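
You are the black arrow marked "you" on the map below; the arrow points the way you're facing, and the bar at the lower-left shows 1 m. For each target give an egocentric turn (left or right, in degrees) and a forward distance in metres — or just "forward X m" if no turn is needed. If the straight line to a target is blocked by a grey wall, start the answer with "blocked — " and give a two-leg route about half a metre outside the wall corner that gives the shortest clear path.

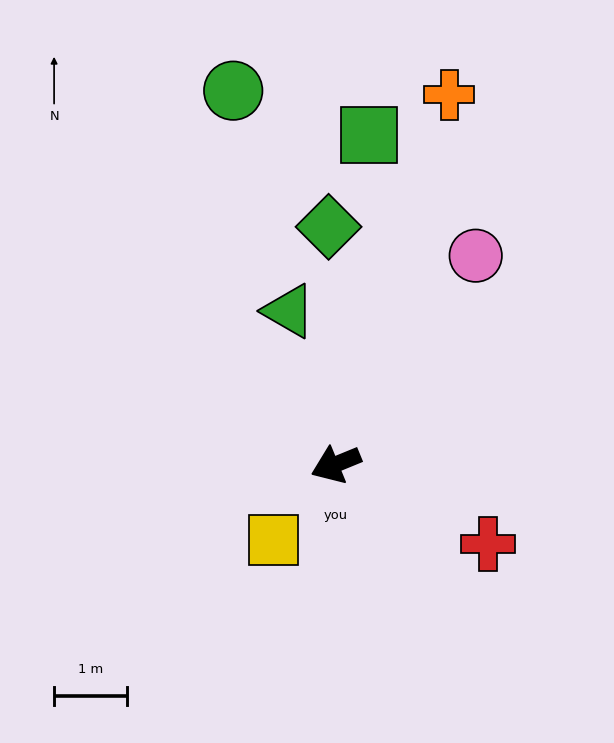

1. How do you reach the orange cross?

turn right 129°, forward 5.3 m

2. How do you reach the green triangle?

turn right 95°, forward 2.2 m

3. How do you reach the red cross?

turn left 130°, forward 2.4 m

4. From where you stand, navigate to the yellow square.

turn left 28°, forward 1.3 m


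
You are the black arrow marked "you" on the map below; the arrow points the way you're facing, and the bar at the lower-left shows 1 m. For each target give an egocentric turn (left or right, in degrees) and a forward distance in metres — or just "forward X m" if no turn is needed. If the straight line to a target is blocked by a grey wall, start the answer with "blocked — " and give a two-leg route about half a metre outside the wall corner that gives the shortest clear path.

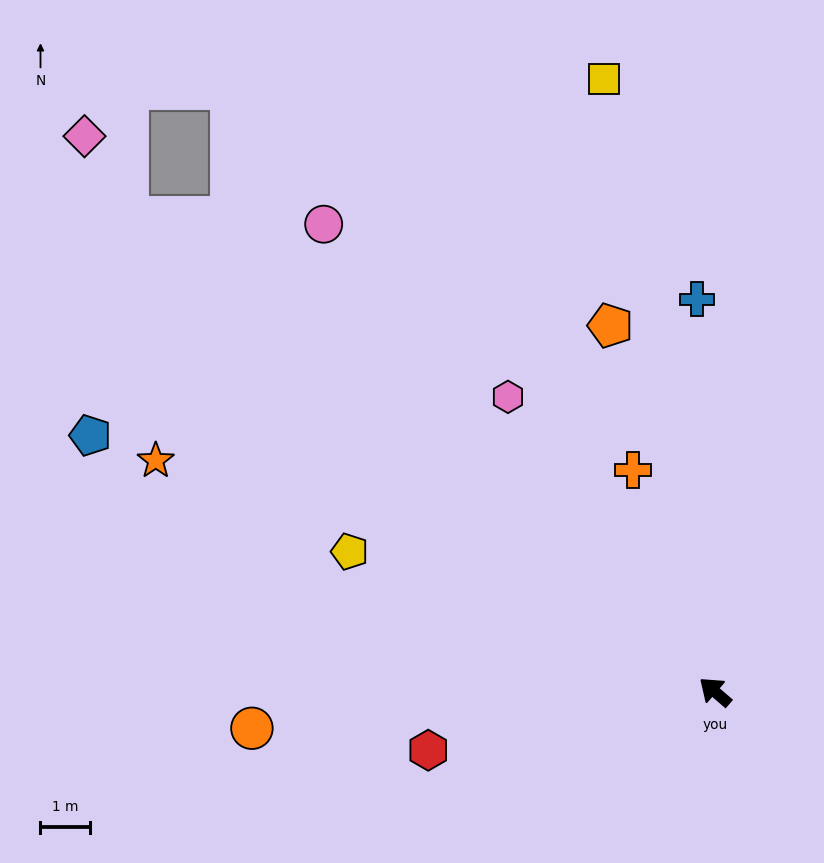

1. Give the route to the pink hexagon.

turn right 14°, forward 7.3 m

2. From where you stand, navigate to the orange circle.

turn left 45°, forward 9.4 m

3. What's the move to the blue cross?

turn right 47°, forward 8.0 m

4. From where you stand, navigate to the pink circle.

turn right 9°, forward 12.4 m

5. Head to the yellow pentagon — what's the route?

turn left 20°, forward 7.9 m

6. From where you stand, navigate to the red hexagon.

turn left 52°, forward 5.9 m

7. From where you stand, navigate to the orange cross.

turn right 29°, forward 4.8 m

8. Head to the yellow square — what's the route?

turn right 39°, forward 12.6 m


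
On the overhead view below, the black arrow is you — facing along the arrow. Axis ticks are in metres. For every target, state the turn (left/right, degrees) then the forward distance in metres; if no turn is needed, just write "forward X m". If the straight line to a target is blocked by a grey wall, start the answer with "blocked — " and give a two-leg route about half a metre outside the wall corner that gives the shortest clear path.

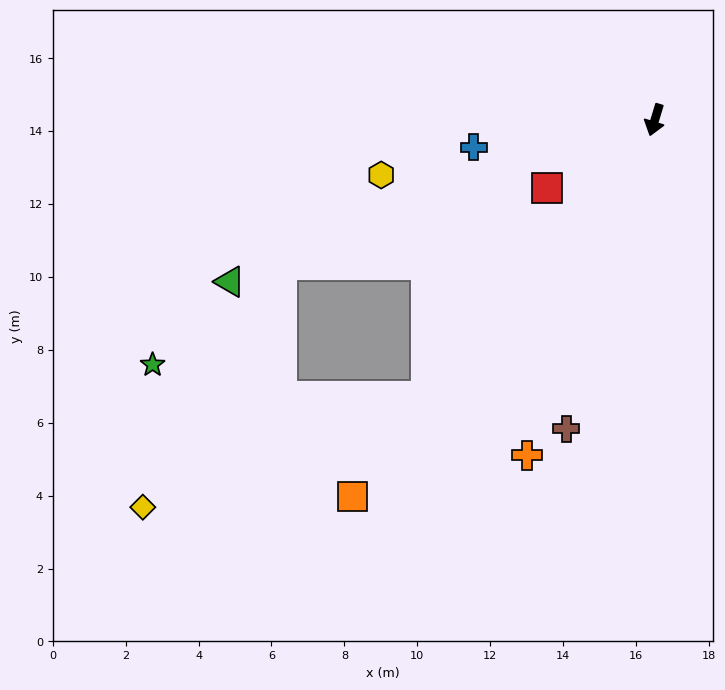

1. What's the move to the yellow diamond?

blocked — turn right 23°, forward 9.8 m, then turn right 29°, forward 8.4 m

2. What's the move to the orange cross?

turn right 4°, forward 9.9 m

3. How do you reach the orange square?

turn right 22°, forward 13.3 m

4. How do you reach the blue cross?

turn right 65°, forward 5.0 m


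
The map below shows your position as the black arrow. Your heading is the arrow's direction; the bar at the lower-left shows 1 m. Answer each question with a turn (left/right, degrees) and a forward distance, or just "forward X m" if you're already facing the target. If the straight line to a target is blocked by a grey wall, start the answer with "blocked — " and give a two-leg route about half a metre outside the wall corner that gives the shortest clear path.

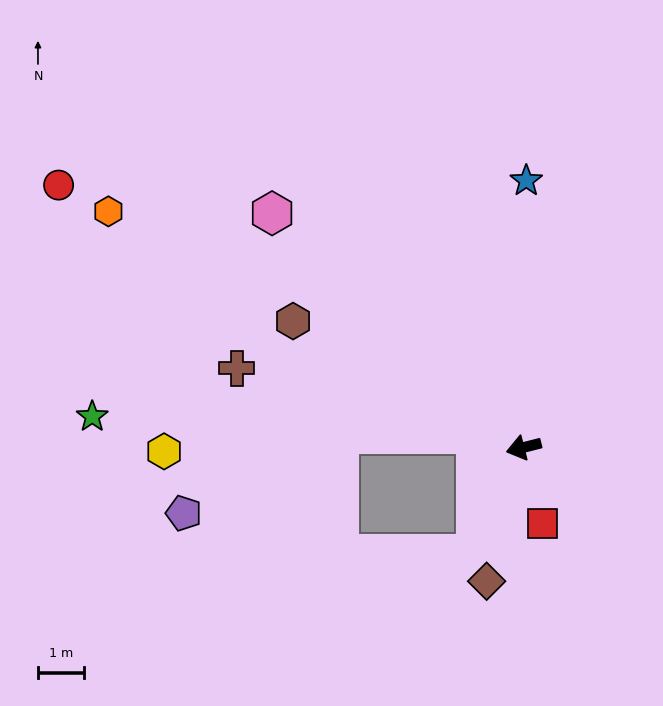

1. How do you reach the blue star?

turn right 105°, forward 5.8 m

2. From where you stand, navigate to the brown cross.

turn right 30°, forward 6.4 m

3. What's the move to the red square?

turn left 90°, forward 1.7 m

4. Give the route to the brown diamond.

turn left 60°, forward 3.0 m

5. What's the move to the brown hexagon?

turn right 43°, forward 5.7 m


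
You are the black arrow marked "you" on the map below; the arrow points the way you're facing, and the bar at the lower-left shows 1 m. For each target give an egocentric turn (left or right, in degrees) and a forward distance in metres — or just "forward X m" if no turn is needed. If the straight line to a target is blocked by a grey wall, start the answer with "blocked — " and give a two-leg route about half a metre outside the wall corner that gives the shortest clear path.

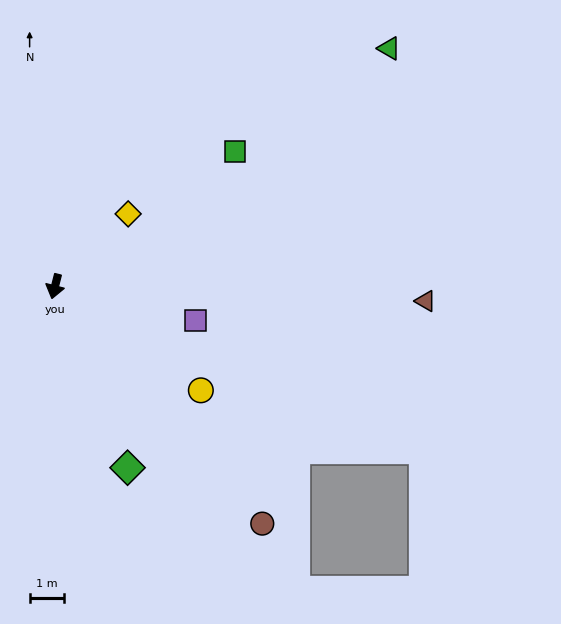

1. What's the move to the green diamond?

turn left 36°, forward 5.7 m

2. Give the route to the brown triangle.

turn left 102°, forward 10.8 m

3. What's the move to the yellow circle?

turn left 69°, forward 5.2 m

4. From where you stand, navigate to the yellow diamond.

turn left 149°, forward 3.0 m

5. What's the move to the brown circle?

turn left 55°, forward 9.2 m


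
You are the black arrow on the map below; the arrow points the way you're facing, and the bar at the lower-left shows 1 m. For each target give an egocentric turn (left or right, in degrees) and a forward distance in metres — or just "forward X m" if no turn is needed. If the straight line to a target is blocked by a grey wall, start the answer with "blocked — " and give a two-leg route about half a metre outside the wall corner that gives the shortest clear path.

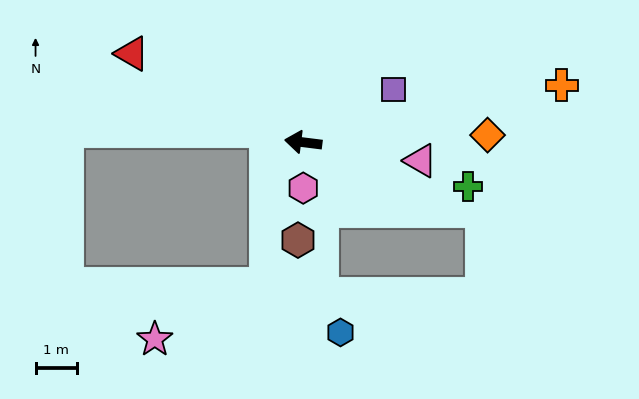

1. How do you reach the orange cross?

turn right 160°, forward 6.4 m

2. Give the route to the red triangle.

turn right 20°, forward 4.7 m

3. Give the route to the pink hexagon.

turn left 97°, forward 1.1 m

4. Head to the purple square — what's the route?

turn right 143°, forward 2.5 m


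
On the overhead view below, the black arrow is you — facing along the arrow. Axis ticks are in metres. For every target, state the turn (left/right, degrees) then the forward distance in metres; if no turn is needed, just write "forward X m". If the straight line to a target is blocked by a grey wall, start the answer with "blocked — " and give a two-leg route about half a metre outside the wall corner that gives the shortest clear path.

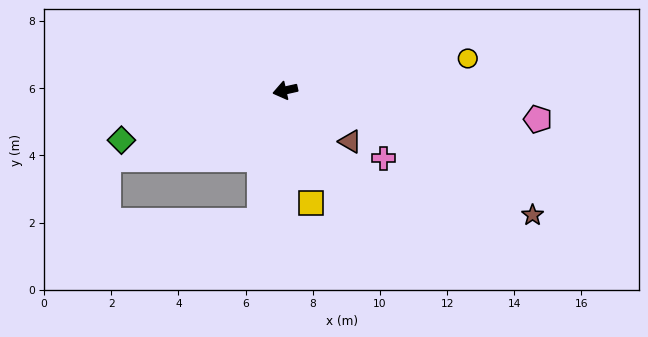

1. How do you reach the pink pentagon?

turn left 161°, forward 7.6 m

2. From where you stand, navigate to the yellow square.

turn left 90°, forward 3.4 m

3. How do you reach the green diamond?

turn left 4°, forward 5.1 m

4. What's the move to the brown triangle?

turn left 129°, forward 2.5 m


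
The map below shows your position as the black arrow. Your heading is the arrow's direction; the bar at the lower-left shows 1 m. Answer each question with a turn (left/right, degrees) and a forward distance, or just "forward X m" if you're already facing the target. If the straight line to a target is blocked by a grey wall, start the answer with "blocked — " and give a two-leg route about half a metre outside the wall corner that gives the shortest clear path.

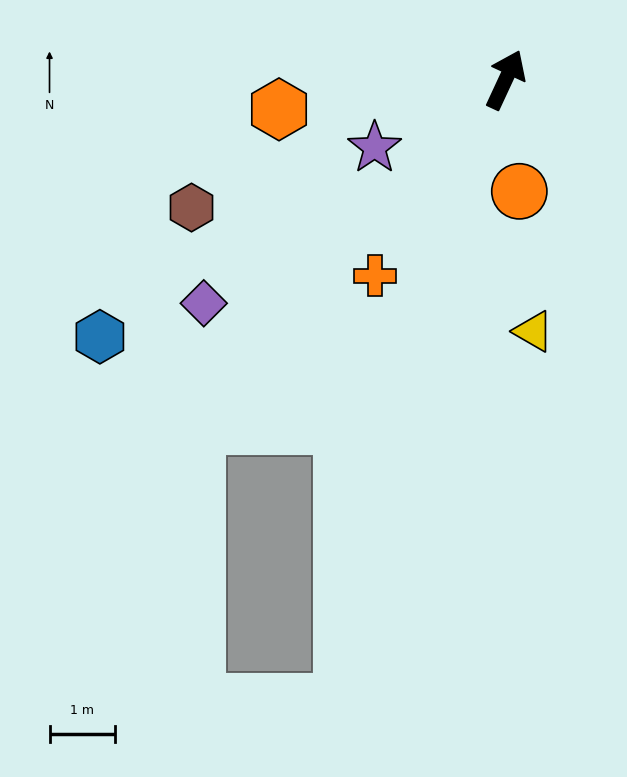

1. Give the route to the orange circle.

turn right 148°, forward 1.7 m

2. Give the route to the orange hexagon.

turn left 122°, forward 3.5 m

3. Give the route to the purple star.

turn left 142°, forward 2.2 m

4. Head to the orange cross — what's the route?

turn left 171°, forward 3.6 m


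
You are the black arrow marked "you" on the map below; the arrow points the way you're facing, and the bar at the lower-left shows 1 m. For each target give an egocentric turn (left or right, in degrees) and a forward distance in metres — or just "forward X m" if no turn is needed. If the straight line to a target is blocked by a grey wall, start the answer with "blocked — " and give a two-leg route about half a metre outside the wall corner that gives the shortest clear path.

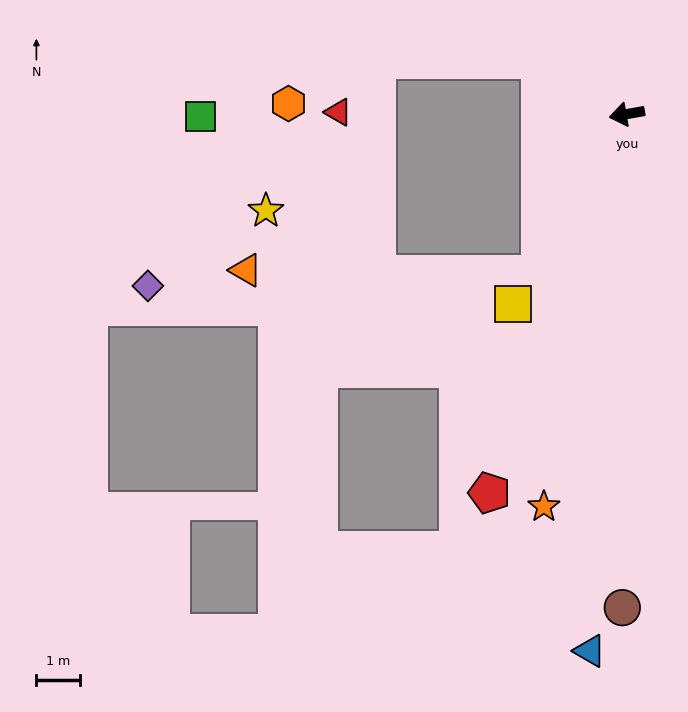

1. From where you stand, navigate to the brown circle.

turn left 79°, forward 11.3 m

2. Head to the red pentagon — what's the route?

turn left 60°, forward 9.2 m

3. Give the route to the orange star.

turn left 68°, forward 9.1 m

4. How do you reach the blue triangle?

turn left 76°, forward 12.3 m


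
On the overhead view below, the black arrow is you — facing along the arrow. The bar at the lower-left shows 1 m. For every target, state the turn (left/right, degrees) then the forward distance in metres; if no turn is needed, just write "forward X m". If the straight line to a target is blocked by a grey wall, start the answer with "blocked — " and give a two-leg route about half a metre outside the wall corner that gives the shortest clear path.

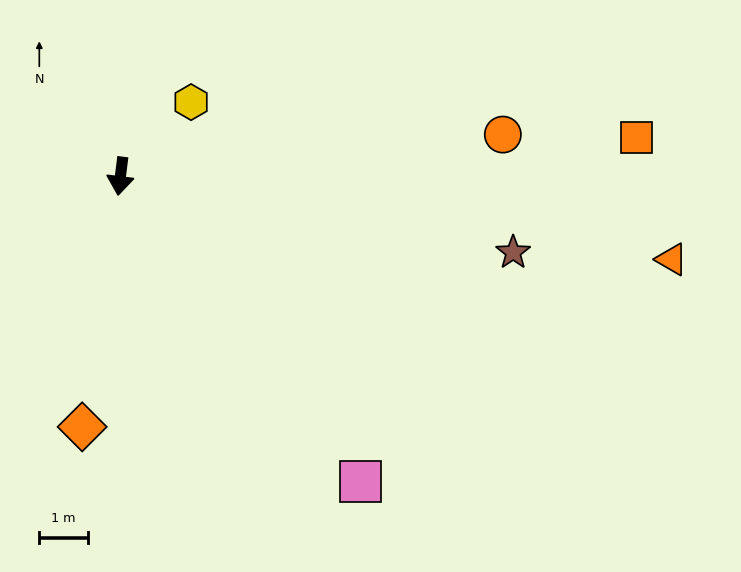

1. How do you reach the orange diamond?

forward 5.2 m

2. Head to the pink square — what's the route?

turn left 45°, forward 8.0 m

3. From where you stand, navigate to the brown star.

turn left 86°, forward 8.3 m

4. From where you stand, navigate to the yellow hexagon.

turn left 143°, forward 2.1 m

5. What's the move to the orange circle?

turn left 103°, forward 7.9 m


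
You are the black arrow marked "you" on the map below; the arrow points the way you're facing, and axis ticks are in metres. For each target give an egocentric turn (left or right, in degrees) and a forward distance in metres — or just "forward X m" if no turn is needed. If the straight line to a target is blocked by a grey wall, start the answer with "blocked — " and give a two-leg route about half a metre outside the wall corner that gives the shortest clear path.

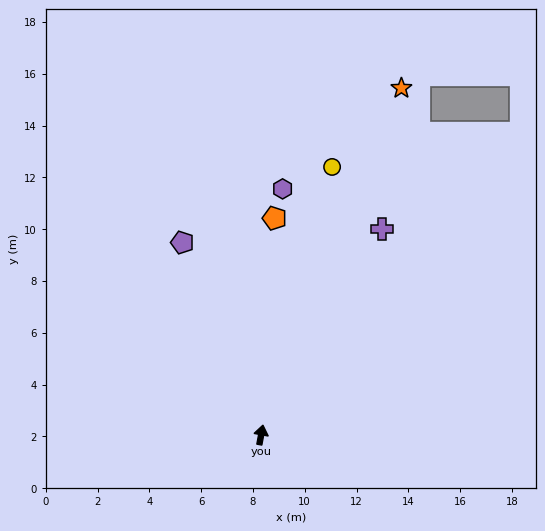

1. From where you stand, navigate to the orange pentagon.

turn left 7°, forward 8.4 m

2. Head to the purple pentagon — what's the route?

turn left 33°, forward 8.0 m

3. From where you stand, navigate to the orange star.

turn right 12°, forward 14.4 m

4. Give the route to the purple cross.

turn right 20°, forward 9.2 m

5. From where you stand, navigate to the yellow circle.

turn right 4°, forward 10.7 m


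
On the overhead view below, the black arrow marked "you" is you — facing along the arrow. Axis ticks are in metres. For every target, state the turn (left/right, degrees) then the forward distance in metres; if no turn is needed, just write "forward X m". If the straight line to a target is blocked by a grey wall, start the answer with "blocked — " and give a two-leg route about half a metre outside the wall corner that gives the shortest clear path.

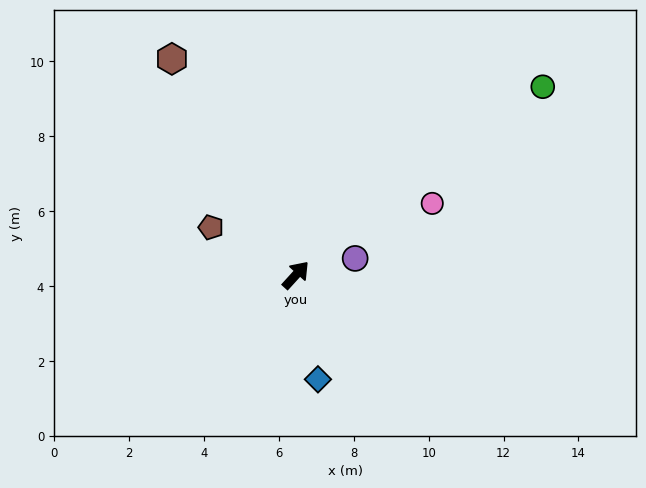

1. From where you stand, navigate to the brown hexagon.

turn left 72°, forward 6.7 m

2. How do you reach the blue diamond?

turn right 126°, forward 2.8 m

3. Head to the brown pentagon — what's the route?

turn left 103°, forward 2.6 m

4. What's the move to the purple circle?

turn right 32°, forward 1.6 m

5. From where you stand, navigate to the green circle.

turn right 10°, forward 8.3 m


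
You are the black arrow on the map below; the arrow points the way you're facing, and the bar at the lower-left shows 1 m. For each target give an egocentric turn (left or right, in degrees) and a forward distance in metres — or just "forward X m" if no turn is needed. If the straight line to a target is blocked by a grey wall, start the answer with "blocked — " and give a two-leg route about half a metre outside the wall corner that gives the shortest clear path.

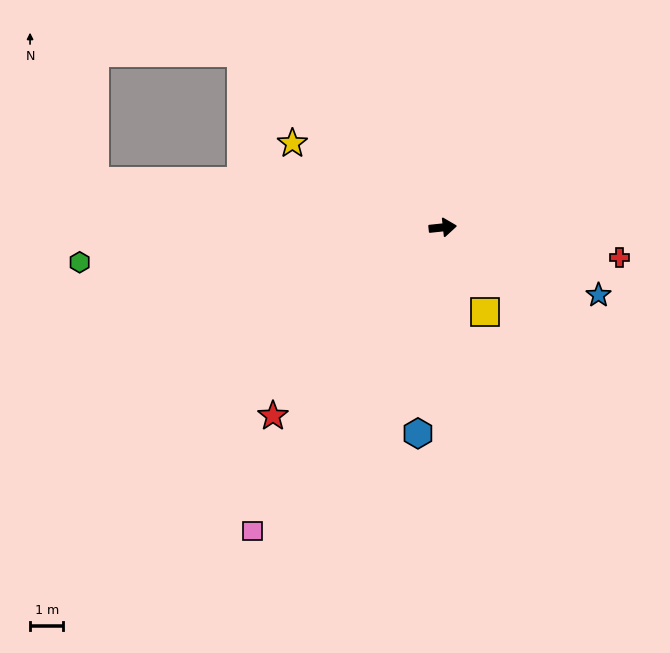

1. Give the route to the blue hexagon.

turn right 103°, forward 6.2 m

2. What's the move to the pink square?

turn right 128°, forward 10.8 m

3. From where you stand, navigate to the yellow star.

turn left 145°, forward 5.2 m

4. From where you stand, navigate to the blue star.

turn right 30°, forward 5.1 m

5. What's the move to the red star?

turn right 138°, forward 7.6 m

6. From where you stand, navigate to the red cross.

turn right 16°, forward 5.4 m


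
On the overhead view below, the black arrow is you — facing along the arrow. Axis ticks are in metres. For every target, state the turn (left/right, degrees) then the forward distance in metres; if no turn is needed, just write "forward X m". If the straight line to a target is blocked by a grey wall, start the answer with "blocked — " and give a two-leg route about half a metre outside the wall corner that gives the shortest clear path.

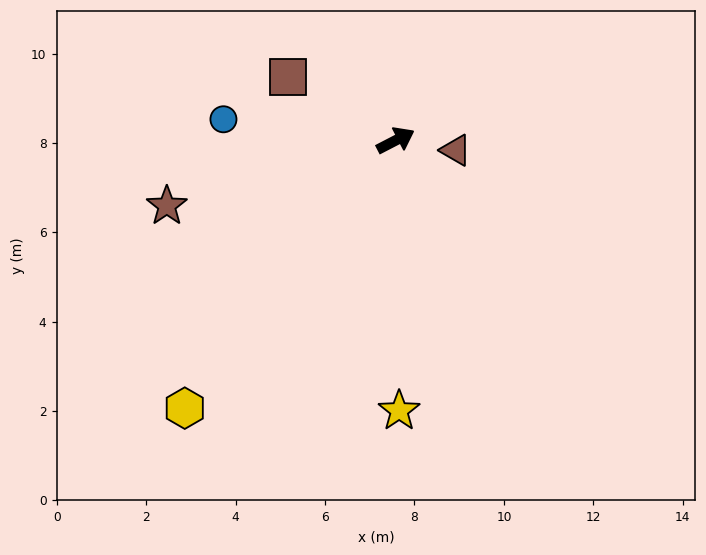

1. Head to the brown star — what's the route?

turn left 169°, forward 5.3 m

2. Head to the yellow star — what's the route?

turn right 117°, forward 6.0 m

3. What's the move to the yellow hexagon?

turn right 156°, forward 7.6 m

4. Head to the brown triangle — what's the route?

turn right 37°, forward 1.4 m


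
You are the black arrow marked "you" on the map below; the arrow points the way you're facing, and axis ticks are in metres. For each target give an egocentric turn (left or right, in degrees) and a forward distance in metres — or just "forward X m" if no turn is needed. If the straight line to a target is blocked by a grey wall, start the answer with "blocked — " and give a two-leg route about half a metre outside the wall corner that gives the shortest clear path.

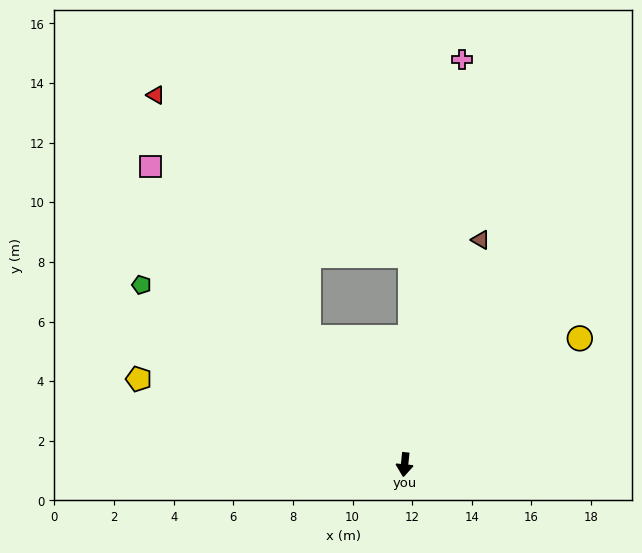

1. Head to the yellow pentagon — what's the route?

turn right 102°, forward 9.4 m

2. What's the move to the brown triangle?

turn left 167°, forward 8.0 m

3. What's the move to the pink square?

turn right 134°, forward 13.1 m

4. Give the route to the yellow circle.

turn left 131°, forward 7.2 m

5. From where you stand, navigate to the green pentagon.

turn right 119°, forward 10.7 m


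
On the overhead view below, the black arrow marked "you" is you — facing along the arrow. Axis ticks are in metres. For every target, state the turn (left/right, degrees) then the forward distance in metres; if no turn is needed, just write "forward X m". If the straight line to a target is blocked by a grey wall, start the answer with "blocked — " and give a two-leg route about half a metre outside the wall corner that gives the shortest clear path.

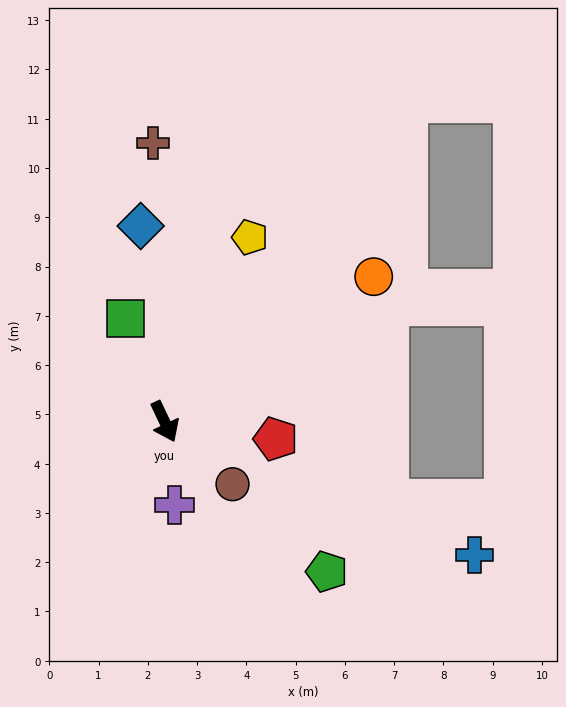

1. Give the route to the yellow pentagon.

turn left 130°, forward 4.1 m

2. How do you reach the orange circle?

turn left 99°, forward 5.2 m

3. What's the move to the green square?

turn left 176°, forward 2.2 m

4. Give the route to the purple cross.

turn right 18°, forward 1.7 m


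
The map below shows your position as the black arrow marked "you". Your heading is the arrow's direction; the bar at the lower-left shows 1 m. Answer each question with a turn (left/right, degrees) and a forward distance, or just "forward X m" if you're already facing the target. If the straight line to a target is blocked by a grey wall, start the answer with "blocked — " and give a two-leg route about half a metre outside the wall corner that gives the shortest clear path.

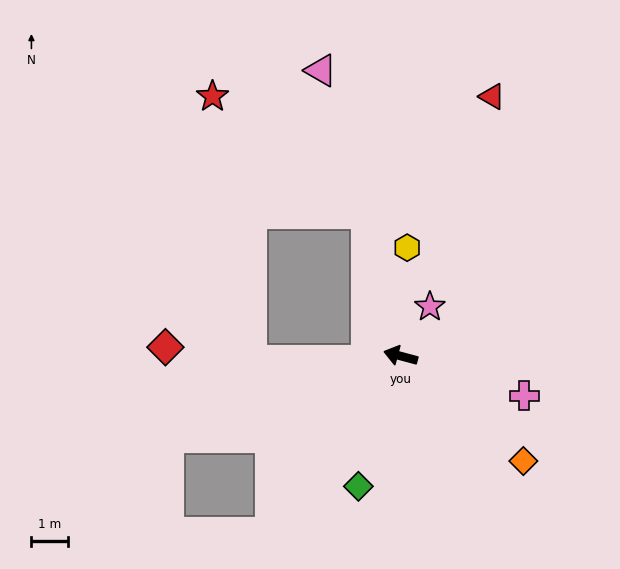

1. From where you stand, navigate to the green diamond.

turn left 87°, forward 3.8 m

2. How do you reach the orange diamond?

turn left 154°, forward 4.4 m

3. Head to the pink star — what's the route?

turn right 106°, forward 1.6 m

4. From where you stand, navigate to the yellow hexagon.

turn right 78°, forward 3.0 m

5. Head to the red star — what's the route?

blocked — turn right 62°, forward 4.0 m, then turn left 40°, forward 5.3 m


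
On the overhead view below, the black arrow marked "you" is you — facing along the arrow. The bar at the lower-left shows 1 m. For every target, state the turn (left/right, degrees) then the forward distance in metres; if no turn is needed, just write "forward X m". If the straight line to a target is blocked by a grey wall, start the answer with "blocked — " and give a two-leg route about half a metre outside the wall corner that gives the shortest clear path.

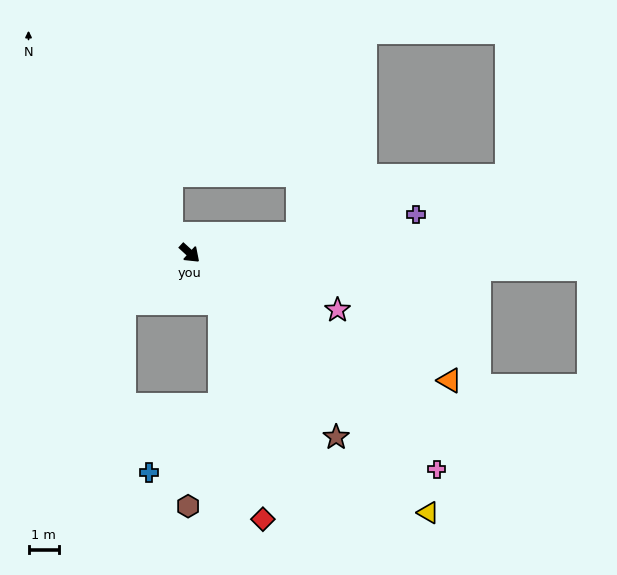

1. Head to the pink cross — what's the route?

forward 10.8 m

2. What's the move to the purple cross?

turn left 52°, forward 7.5 m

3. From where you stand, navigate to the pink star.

turn left 21°, forward 5.2 m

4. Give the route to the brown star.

turn right 9°, forward 7.7 m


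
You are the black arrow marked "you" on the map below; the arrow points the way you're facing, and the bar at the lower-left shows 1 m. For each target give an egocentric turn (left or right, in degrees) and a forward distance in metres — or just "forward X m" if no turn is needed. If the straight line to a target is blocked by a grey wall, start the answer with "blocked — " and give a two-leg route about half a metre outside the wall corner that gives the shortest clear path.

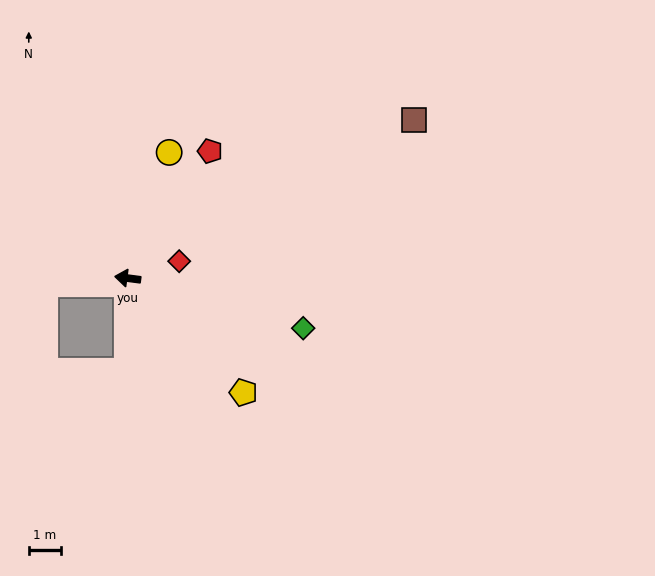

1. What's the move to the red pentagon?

turn right 116°, forward 4.7 m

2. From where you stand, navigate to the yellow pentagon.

turn left 143°, forward 5.1 m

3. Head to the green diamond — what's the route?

turn left 172°, forward 5.7 m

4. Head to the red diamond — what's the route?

turn right 154°, forward 1.7 m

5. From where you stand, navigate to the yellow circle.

turn right 101°, forward 4.1 m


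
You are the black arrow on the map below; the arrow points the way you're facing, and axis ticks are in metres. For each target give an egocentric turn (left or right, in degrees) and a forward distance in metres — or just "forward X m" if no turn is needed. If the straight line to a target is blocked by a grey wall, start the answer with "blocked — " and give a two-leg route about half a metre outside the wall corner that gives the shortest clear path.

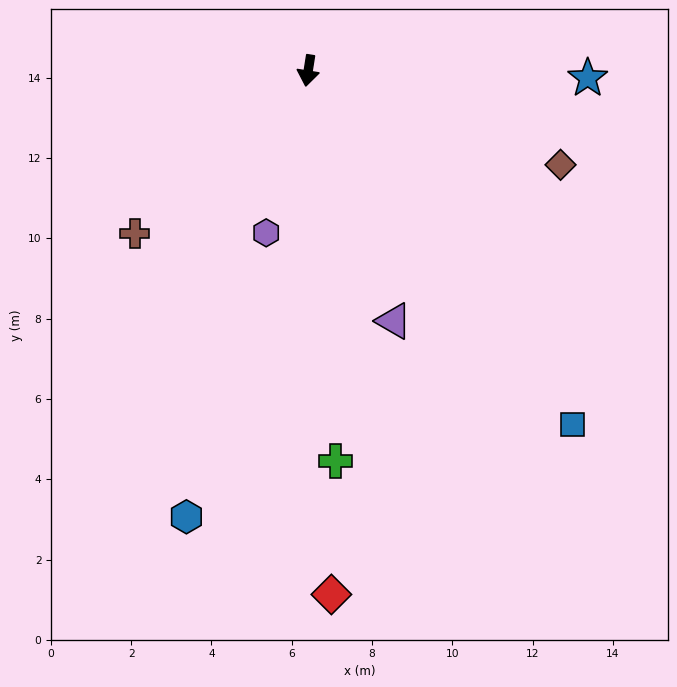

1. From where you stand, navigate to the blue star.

turn left 97°, forward 7.0 m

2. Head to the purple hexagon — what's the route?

turn right 6°, forward 4.2 m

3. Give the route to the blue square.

turn left 46°, forward 11.0 m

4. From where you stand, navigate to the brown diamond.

turn left 79°, forward 6.7 m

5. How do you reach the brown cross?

turn right 38°, forward 5.9 m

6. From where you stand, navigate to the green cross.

turn left 13°, forward 9.7 m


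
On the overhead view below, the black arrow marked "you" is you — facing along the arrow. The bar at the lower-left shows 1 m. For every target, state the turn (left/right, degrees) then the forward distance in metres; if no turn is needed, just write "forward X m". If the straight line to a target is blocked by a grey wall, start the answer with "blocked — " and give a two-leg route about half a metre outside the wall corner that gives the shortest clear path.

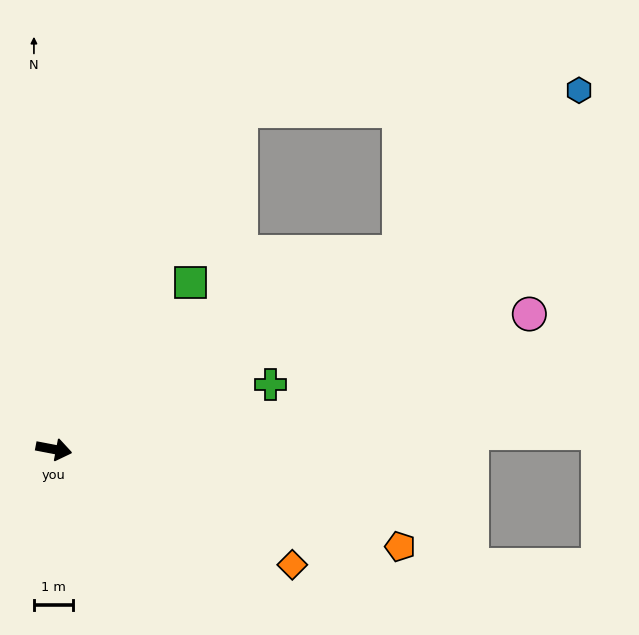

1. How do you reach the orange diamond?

turn right 15°, forward 6.7 m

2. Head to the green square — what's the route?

turn left 61°, forward 5.5 m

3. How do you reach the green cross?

turn left 27°, forward 5.7 m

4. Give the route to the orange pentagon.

turn right 5°, forward 9.1 m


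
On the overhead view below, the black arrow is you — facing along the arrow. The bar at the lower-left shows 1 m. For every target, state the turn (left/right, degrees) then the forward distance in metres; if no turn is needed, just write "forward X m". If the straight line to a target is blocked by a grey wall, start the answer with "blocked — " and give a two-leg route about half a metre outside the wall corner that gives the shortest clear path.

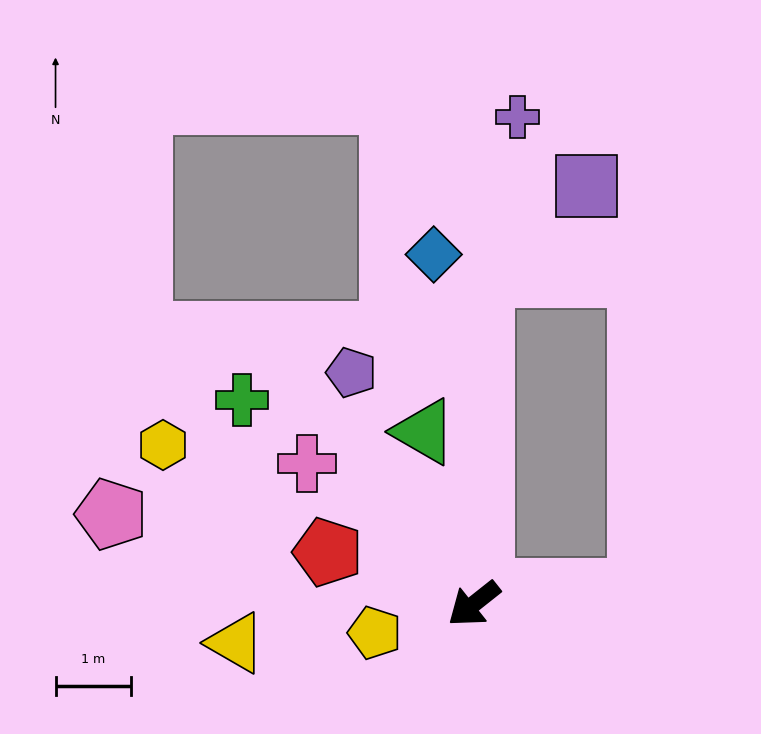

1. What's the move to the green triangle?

turn right 112°, forward 2.4 m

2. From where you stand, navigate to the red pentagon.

turn right 58°, forward 2.0 m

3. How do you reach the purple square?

blocked — turn right 130°, forward 4.3 m, then turn right 48°, forward 1.8 m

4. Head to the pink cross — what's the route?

turn right 79°, forward 2.9 m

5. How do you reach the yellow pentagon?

turn right 22°, forward 1.4 m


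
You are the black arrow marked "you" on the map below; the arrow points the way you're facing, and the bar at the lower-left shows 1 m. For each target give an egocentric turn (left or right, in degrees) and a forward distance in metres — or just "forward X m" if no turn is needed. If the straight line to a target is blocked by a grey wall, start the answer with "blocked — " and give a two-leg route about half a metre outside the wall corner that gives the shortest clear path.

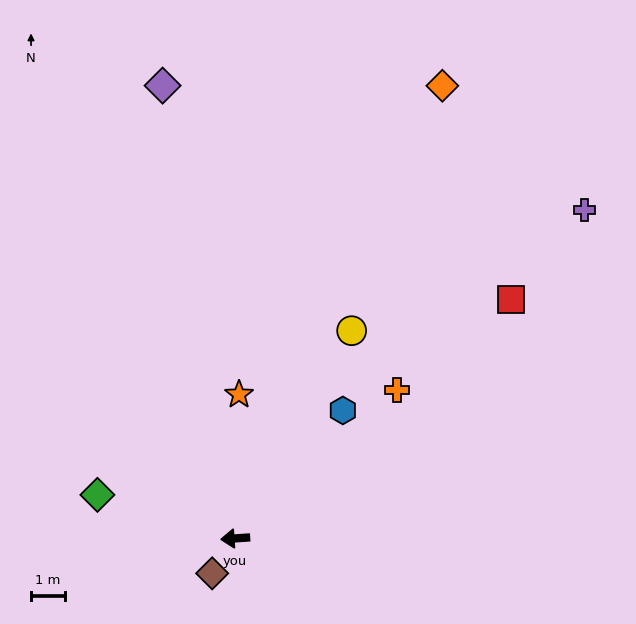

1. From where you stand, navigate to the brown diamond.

turn left 53°, forward 1.2 m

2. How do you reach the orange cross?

turn right 141°, forward 6.4 m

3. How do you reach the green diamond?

turn right 21°, forward 4.2 m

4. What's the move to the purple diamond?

turn right 85°, forward 13.4 m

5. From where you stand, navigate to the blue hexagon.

turn right 134°, forward 4.9 m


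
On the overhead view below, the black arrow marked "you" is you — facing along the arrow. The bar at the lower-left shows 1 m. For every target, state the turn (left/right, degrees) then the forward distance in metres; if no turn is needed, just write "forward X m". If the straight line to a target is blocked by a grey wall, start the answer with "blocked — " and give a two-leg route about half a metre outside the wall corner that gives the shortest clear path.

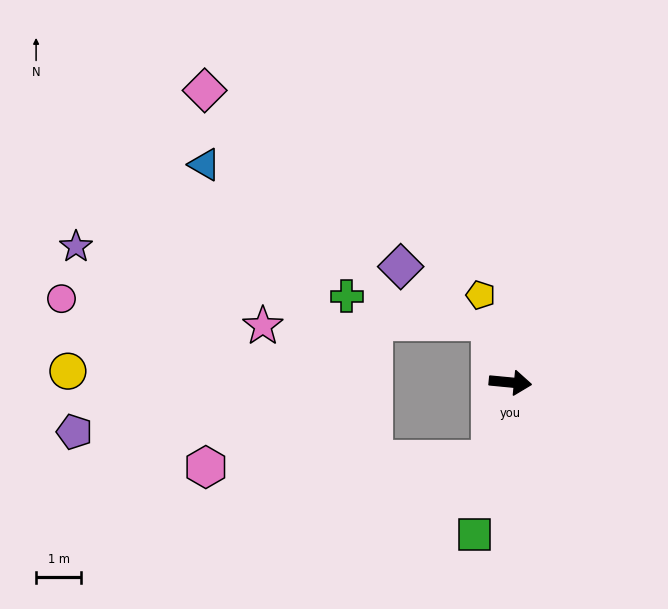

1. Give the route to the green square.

turn right 98°, forward 3.5 m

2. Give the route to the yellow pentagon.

turn left 114°, forward 2.1 m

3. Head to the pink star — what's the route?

blocked — turn left 114°, forward 1.4 m, then turn left 73°, forward 5.1 m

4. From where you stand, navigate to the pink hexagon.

blocked — turn right 100°, forward 1.8 m, then turn right 73°, forward 6.3 m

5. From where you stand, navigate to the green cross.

blocked — turn left 114°, forward 1.4 m, then turn left 62°, forward 3.2 m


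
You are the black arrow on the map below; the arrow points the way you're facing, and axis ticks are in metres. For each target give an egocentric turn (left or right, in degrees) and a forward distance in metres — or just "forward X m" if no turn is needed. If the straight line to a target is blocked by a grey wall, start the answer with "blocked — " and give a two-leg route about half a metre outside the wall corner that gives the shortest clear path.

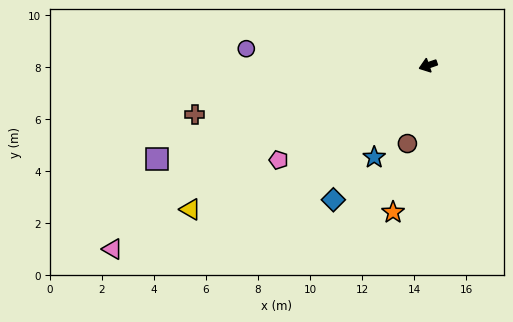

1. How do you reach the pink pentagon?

turn left 13°, forward 6.8 m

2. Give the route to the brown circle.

turn left 56°, forward 3.1 m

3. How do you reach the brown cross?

turn right 7°, forward 9.2 m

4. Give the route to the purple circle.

turn right 24°, forward 7.0 m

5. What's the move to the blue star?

turn left 41°, forward 4.1 m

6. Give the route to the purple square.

forward 11.0 m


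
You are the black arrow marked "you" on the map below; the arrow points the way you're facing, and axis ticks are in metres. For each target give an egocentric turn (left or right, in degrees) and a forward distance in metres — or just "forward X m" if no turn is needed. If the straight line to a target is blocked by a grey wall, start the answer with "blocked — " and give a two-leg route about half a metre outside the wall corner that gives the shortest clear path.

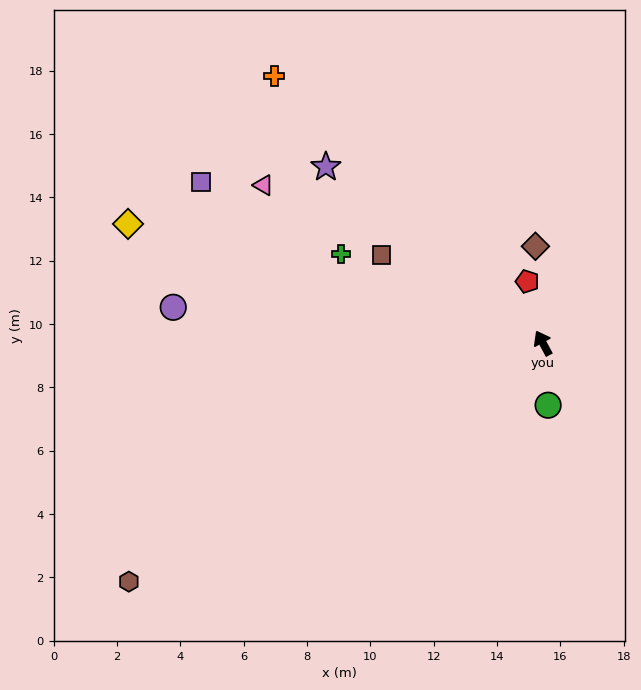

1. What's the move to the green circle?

turn left 156°, forward 2.0 m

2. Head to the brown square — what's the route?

turn left 33°, forward 5.8 m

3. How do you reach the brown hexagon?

turn left 92°, forward 15.1 m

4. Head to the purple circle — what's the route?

turn left 56°, forward 11.7 m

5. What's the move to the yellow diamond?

turn left 46°, forward 13.6 m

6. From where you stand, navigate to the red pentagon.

turn right 14°, forward 2.0 m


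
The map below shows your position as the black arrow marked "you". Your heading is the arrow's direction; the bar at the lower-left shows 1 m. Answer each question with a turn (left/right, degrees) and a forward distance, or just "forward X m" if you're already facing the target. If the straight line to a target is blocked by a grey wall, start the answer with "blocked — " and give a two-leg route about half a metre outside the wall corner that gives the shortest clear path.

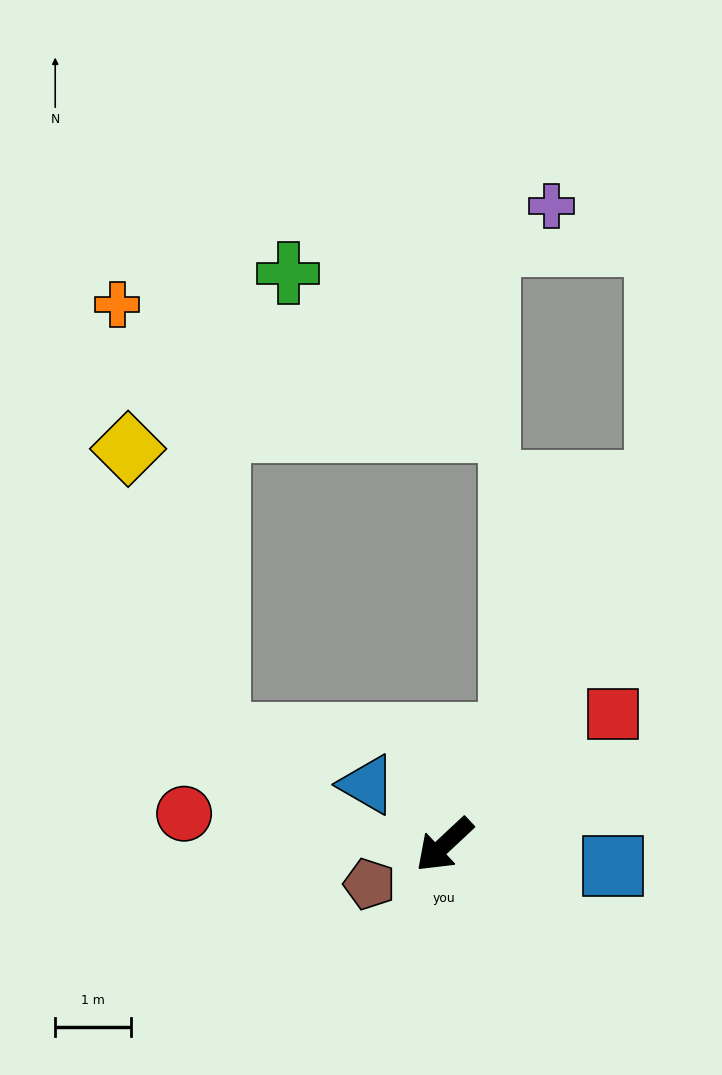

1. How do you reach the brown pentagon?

turn right 15°, forward 1.1 m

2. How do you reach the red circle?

turn right 50°, forward 3.5 m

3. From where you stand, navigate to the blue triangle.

turn right 81°, forward 1.3 m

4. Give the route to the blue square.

turn left 130°, forward 2.3 m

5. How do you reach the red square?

turn left 175°, forward 2.8 m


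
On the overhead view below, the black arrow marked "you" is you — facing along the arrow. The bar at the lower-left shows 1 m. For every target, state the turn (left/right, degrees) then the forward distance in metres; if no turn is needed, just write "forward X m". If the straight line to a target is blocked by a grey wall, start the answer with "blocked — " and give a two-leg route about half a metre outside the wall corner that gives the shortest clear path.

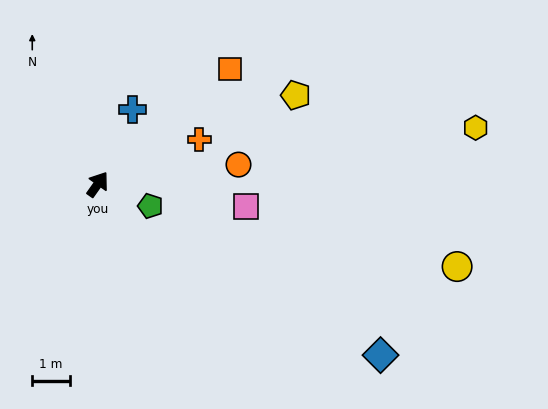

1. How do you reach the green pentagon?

turn right 77°, forward 1.5 m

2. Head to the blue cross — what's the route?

turn left 10°, forward 2.2 m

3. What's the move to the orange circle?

turn right 47°, forward 3.8 m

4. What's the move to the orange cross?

turn right 31°, forward 2.9 m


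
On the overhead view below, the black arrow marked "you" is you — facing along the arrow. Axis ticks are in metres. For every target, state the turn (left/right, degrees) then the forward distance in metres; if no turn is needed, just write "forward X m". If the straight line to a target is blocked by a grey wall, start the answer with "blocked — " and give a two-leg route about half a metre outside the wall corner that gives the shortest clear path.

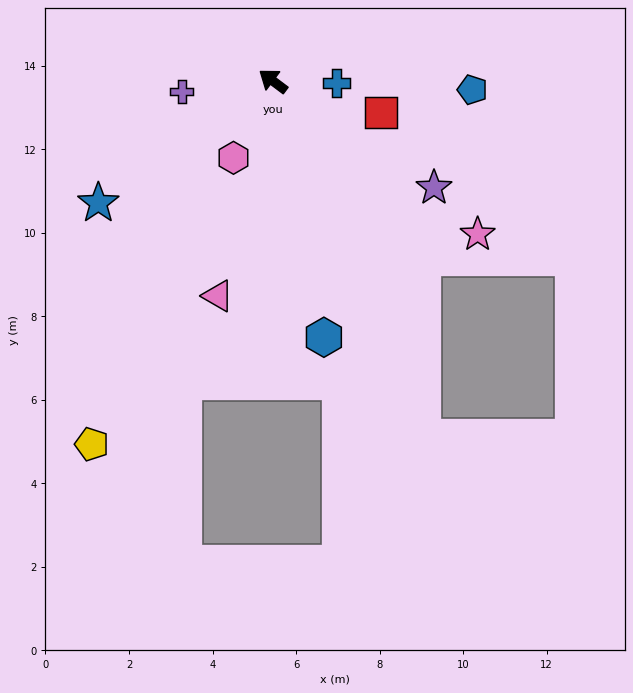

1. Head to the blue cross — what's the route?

turn right 145°, forward 1.5 m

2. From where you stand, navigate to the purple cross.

turn left 43°, forward 2.2 m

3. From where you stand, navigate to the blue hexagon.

turn left 138°, forward 6.3 m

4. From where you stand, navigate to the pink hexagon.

turn left 100°, forward 2.1 m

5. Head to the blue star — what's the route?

turn left 72°, forward 5.1 m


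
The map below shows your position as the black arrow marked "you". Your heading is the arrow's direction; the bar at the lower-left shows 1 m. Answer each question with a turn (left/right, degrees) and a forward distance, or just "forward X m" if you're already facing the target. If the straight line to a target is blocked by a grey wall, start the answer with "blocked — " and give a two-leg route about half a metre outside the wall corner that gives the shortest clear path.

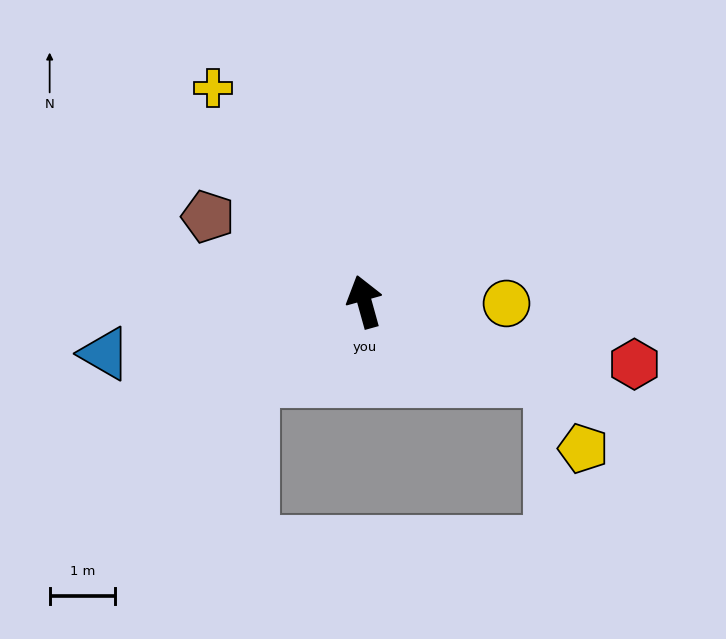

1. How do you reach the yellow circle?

turn right 106°, forward 2.2 m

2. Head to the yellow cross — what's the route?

turn left 20°, forward 4.0 m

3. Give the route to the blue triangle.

turn left 86°, forward 4.1 m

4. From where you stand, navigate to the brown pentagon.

turn left 46°, forward 2.7 m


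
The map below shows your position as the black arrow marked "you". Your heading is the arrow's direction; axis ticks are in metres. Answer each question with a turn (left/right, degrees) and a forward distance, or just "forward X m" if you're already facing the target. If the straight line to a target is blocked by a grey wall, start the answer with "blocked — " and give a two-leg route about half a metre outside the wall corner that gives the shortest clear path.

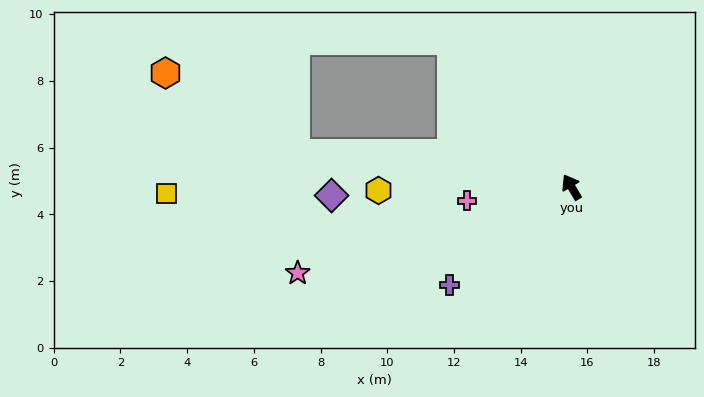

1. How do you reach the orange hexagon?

blocked — turn left 52°, forward 8.3 m, then turn right 24°, forward 4.6 m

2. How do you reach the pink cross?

turn left 67°, forward 3.2 m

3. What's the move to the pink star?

turn left 77°, forward 8.6 m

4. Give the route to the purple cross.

turn left 98°, forward 4.7 m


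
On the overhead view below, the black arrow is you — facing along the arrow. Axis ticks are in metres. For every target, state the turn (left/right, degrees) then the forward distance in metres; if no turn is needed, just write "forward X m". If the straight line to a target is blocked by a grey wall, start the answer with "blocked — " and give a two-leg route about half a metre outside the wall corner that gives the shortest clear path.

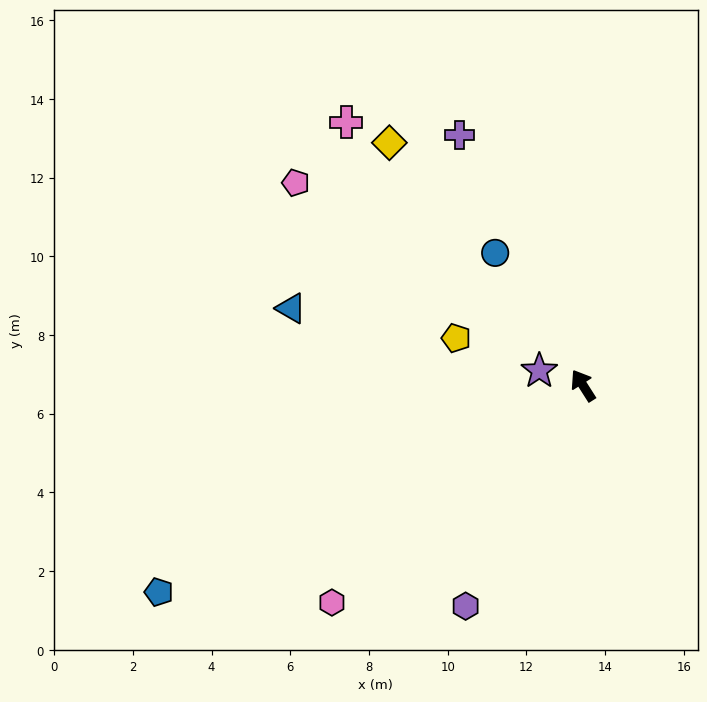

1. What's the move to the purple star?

turn left 39°, forward 1.2 m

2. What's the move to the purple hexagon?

turn left 120°, forward 6.4 m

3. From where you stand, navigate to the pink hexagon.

turn left 98°, forward 8.4 m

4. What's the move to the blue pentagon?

turn left 84°, forward 12.0 m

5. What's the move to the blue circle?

forward 4.0 m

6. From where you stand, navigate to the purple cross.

turn right 6°, forward 7.1 m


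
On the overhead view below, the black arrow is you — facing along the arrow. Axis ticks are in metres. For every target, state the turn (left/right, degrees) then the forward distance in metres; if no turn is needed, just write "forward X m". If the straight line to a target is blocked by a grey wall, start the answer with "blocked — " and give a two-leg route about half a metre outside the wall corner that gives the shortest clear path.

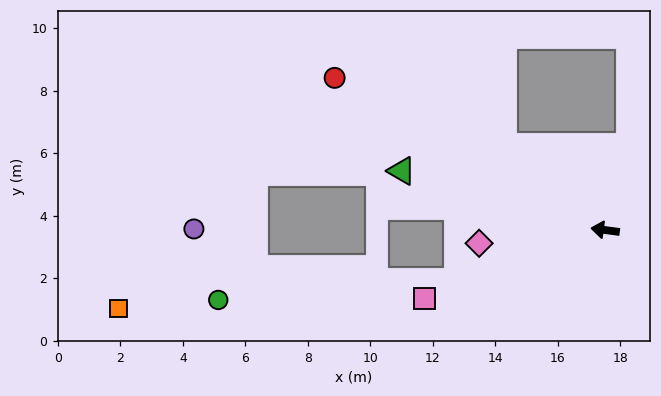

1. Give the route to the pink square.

turn left 28°, forward 6.2 m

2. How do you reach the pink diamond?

turn left 14°, forward 4.1 m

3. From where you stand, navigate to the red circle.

turn right 22°, forward 9.9 m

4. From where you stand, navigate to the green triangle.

turn right 9°, forward 6.8 m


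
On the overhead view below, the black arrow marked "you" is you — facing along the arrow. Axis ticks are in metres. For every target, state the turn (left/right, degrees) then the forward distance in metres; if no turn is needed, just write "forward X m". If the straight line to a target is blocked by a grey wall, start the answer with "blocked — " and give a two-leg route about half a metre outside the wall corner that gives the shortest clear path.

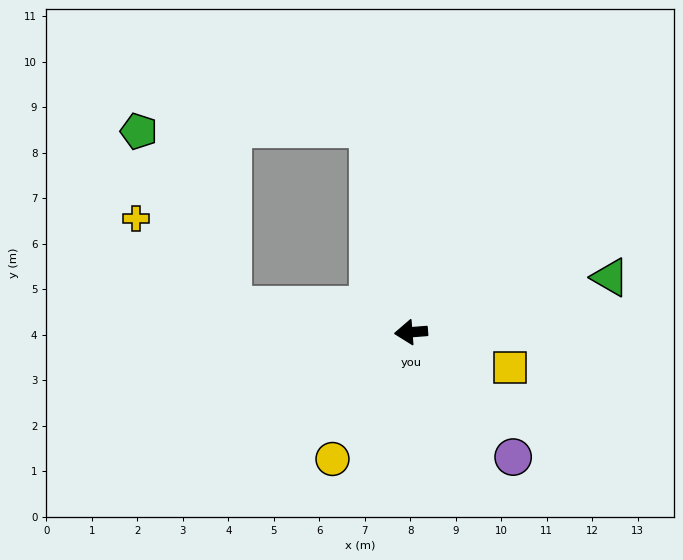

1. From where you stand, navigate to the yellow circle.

turn left 54°, forward 3.3 m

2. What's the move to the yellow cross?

blocked — turn right 13°, forward 4.0 m, then turn right 33°, forward 2.9 m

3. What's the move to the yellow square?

turn left 156°, forward 2.3 m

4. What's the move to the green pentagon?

blocked — turn right 13°, forward 4.0 m, then turn right 53°, forward 4.3 m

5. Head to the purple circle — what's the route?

turn left 125°, forward 3.5 m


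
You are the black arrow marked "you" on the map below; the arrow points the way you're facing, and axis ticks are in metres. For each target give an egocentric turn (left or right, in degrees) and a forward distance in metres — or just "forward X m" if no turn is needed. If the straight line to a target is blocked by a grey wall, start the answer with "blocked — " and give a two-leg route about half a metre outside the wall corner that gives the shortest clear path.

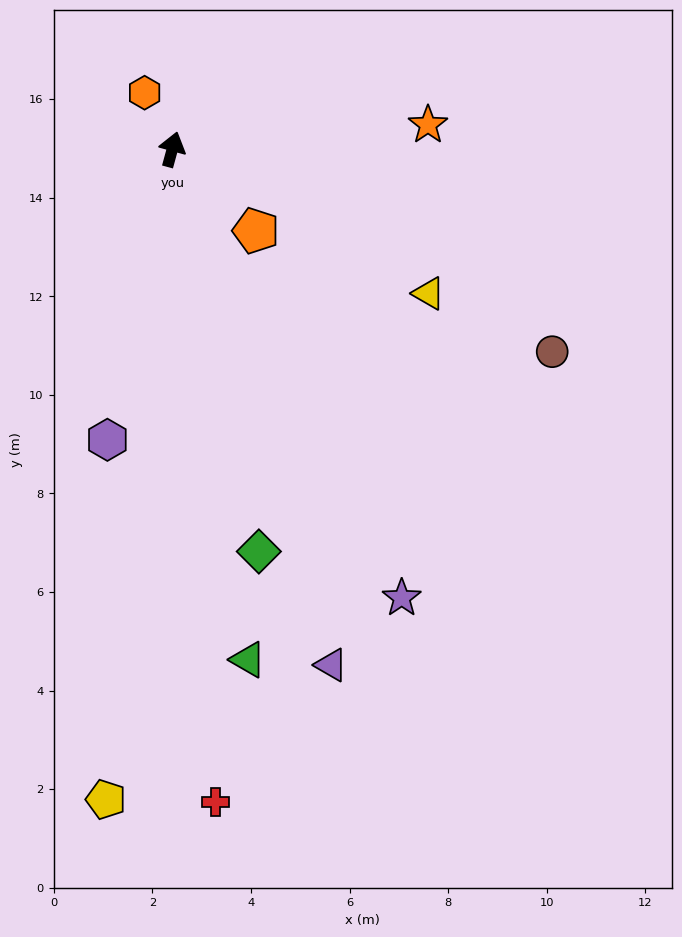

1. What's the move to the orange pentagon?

turn right 119°, forward 2.4 m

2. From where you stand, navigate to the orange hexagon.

turn left 41°, forward 1.3 m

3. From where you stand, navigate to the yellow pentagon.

turn right 171°, forward 13.3 m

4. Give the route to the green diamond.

turn right 153°, forward 8.3 m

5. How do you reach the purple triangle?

turn right 148°, forward 10.9 m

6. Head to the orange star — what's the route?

turn right 69°, forward 5.2 m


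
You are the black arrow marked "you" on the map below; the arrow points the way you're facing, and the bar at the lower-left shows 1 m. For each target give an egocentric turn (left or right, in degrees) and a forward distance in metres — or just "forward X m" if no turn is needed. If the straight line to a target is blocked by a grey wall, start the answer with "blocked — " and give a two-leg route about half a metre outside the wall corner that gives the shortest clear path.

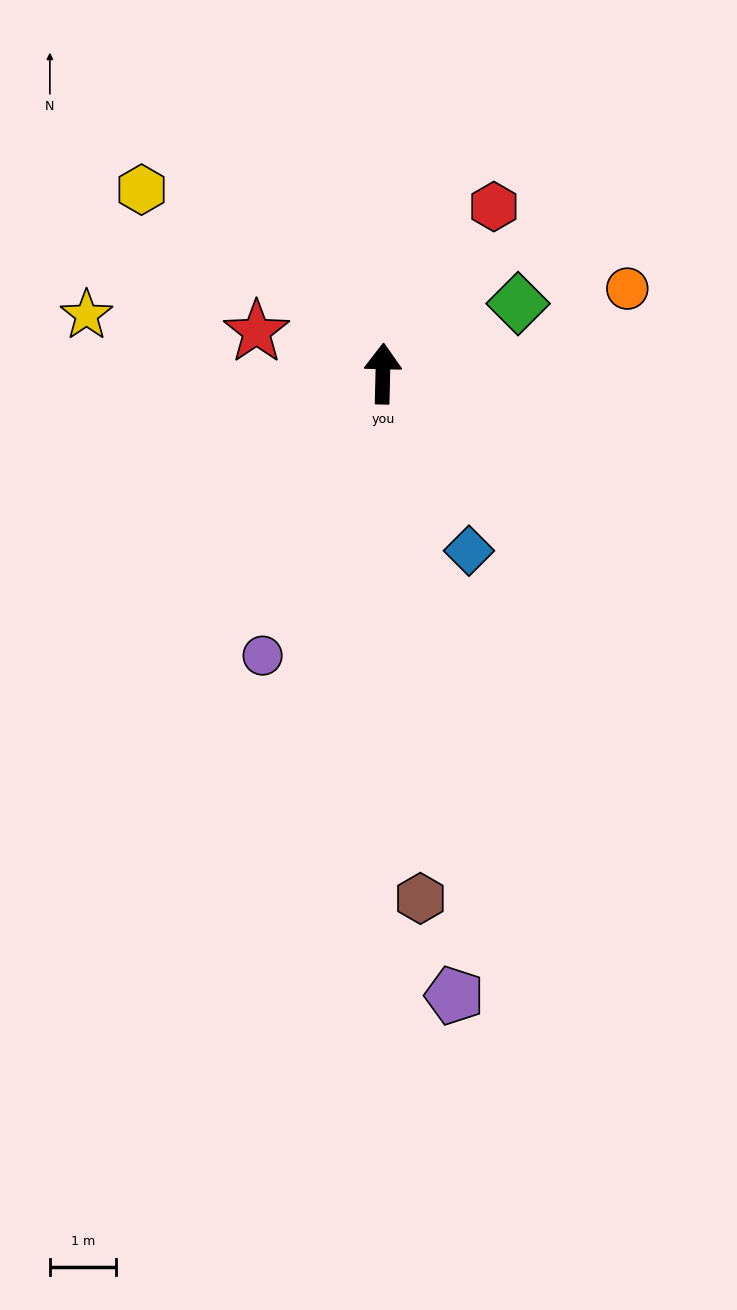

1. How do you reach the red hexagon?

turn right 32°, forward 3.0 m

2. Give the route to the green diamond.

turn right 61°, forward 2.3 m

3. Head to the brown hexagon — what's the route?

turn right 175°, forward 7.9 m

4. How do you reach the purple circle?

turn left 158°, forward 4.6 m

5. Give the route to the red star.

turn left 73°, forward 2.0 m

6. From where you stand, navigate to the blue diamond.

turn right 153°, forward 3.0 m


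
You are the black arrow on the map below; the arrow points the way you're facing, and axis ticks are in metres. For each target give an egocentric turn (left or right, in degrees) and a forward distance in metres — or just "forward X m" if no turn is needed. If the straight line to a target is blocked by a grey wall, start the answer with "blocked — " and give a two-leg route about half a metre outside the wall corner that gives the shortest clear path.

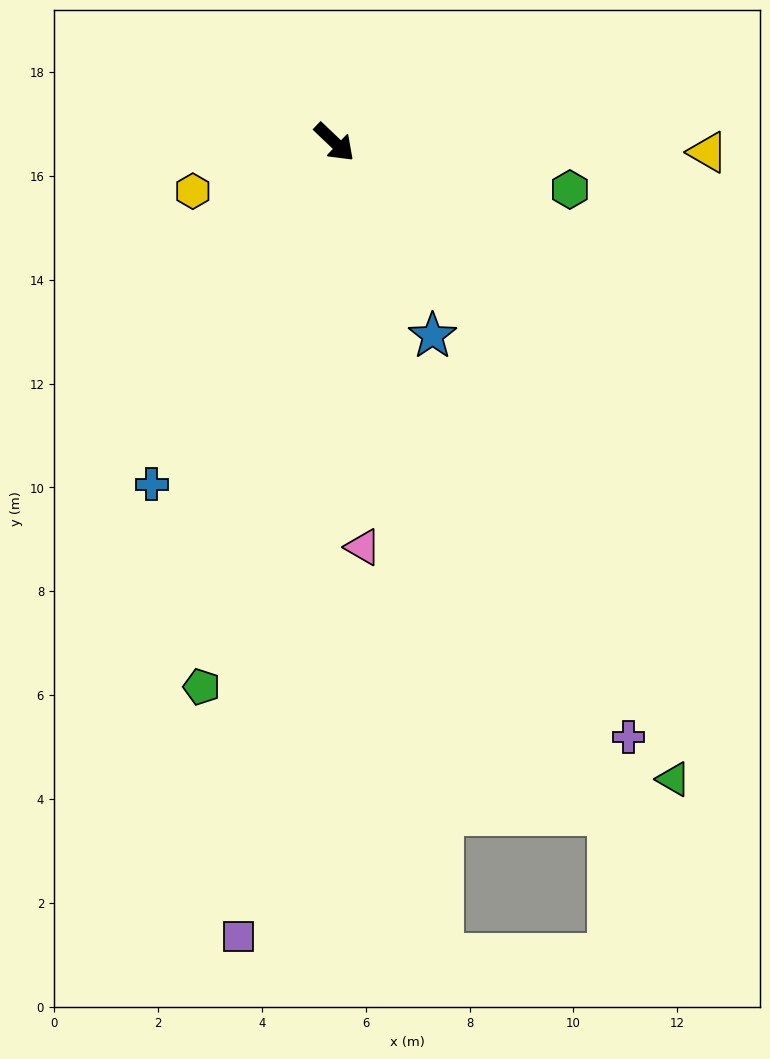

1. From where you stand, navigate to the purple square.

turn right 53°, forward 15.4 m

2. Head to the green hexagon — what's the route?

turn left 32°, forward 4.6 m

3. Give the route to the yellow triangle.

turn left 42°, forward 7.2 m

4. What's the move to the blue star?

turn right 19°, forward 4.2 m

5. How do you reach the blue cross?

turn right 74°, forward 7.5 m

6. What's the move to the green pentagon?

turn right 60°, forward 10.8 m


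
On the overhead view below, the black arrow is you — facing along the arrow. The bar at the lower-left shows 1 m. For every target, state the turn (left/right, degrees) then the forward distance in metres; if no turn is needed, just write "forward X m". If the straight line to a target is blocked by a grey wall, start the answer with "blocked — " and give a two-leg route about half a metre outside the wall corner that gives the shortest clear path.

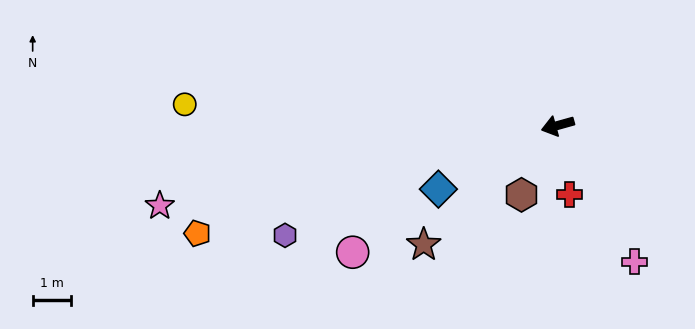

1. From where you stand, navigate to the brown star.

turn left 26°, forward 4.7 m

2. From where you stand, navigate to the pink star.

turn right 4°, forward 10.7 m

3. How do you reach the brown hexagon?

turn left 47°, forward 2.1 m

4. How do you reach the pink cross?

turn left 104°, forward 4.1 m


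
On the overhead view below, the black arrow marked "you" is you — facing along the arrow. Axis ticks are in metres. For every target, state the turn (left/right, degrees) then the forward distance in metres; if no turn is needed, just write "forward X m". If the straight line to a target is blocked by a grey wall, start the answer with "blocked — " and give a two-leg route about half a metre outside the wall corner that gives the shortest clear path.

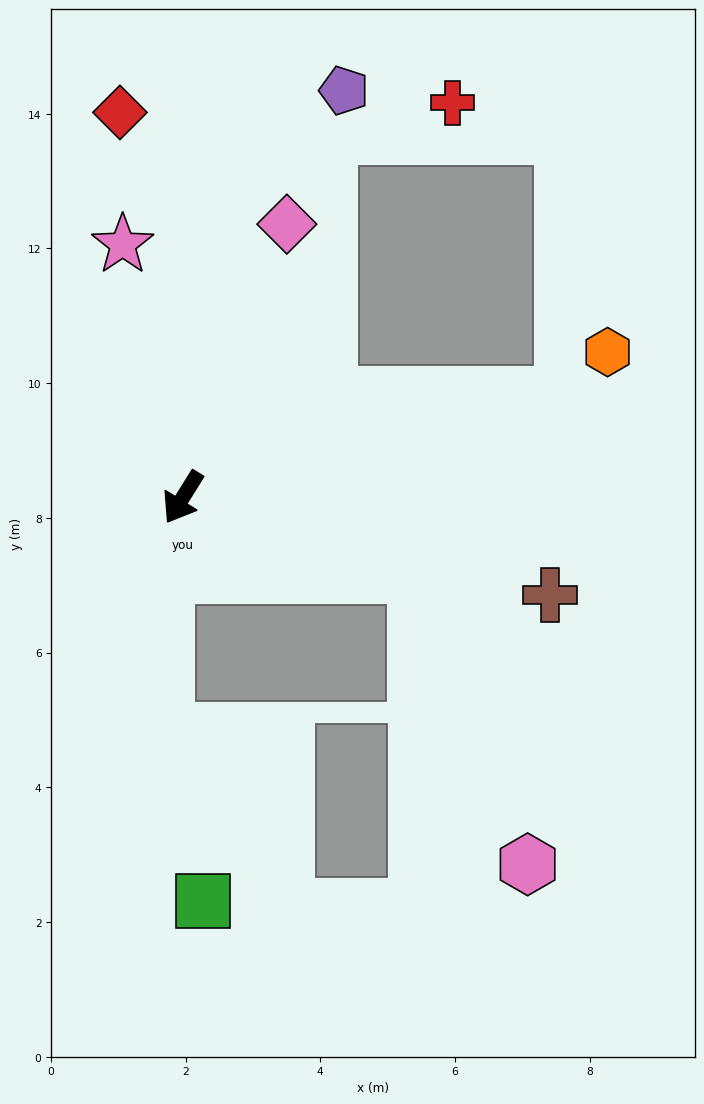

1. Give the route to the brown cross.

turn left 107°, forward 5.6 m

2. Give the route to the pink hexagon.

blocked — turn left 104°, forward 3.7 m, then turn right 51°, forward 4.6 m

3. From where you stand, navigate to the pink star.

turn right 135°, forward 3.9 m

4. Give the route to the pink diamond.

turn right 169°, forward 4.3 m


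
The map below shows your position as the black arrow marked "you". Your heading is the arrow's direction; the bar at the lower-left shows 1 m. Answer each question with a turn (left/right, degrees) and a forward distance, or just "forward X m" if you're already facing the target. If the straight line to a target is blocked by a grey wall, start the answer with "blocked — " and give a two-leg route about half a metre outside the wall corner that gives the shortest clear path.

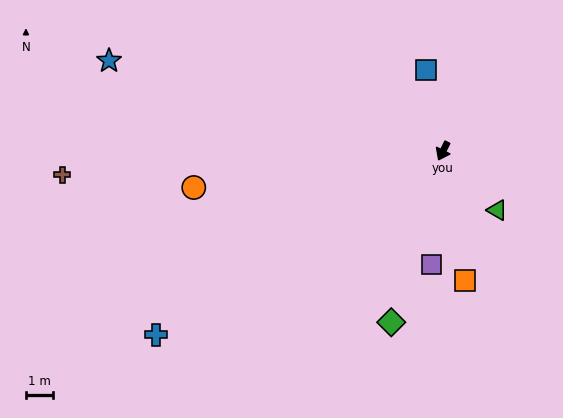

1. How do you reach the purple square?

turn left 21°, forward 4.1 m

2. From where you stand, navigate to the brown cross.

turn right 60°, forward 13.9 m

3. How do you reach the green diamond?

turn left 10°, forward 6.5 m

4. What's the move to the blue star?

turn right 79°, forward 12.6 m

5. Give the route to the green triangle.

turn left 69°, forward 2.9 m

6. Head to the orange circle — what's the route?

turn right 55°, forward 9.2 m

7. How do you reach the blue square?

turn right 142°, forward 3.0 m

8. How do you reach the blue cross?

turn right 31°, forward 12.4 m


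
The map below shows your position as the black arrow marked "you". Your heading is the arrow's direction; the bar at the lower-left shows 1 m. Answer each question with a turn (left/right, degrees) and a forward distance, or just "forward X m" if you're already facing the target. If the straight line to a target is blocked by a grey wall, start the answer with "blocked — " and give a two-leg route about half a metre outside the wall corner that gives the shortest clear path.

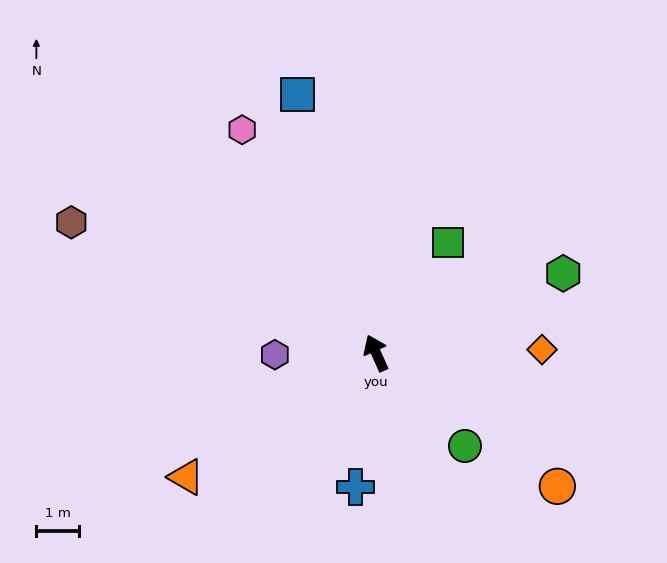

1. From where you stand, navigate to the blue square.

turn right 7°, forward 6.3 m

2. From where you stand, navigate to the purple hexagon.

turn left 67°, forward 2.4 m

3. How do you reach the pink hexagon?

turn left 7°, forward 6.1 m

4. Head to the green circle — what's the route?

turn right 160°, forward 3.0 m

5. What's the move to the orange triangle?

turn left 99°, forward 5.3 m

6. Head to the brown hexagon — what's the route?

turn left 43°, forward 7.7 m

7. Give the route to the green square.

turn right 57°, forward 3.1 m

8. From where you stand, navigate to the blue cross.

turn left 147°, forward 3.2 m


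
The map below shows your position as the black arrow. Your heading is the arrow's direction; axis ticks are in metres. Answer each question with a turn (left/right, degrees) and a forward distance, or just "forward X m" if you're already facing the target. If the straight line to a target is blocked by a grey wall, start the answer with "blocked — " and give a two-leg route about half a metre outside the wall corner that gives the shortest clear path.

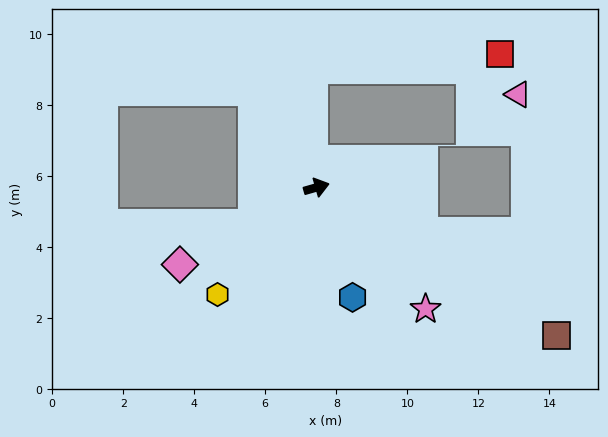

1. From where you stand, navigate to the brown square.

turn right 48°, forward 7.9 m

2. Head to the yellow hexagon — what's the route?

turn right 149°, forward 4.1 m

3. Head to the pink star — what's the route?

turn right 64°, forward 4.6 m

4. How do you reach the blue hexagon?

turn right 88°, forward 3.3 m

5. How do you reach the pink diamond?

turn right 167°, forward 4.4 m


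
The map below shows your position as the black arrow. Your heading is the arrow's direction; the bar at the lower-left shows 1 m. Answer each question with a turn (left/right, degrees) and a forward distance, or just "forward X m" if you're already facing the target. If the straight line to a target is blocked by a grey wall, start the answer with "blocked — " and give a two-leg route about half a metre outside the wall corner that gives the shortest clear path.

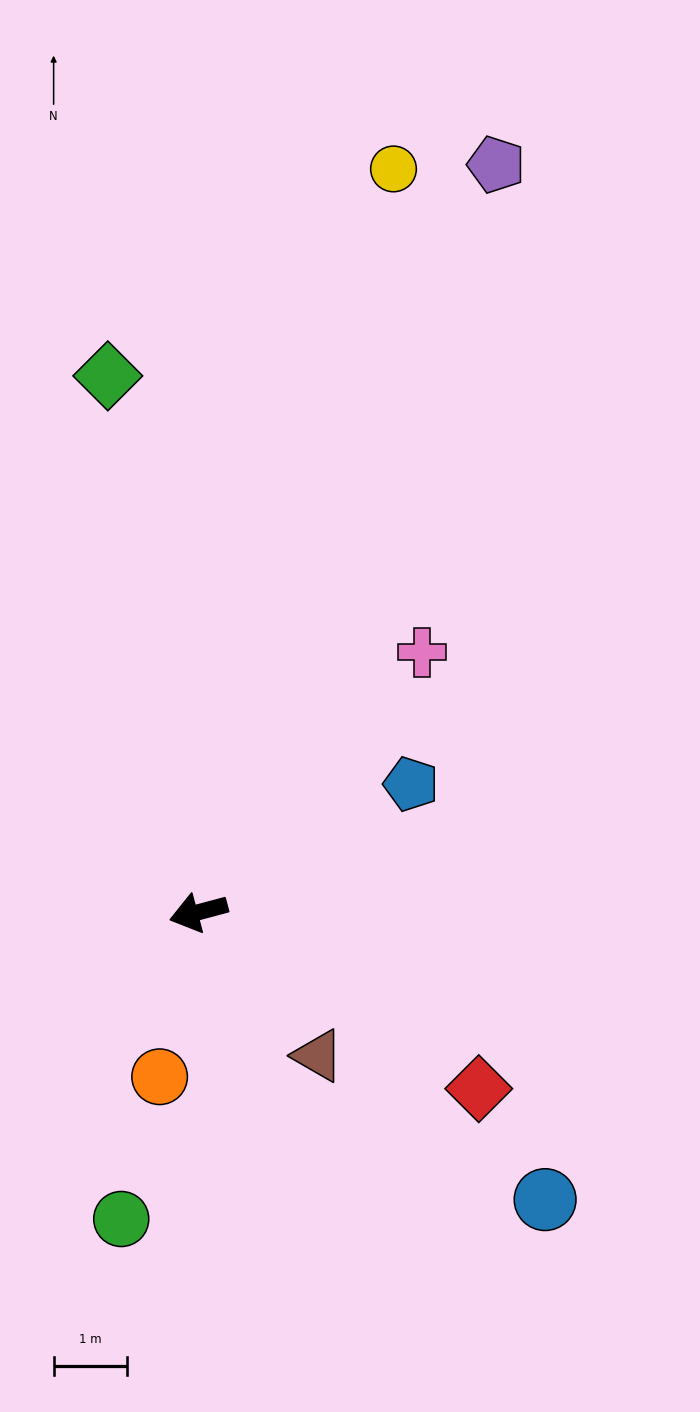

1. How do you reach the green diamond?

turn right 95°, forward 7.4 m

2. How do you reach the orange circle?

turn left 62°, forward 2.3 m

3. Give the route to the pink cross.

turn right 146°, forward 4.6 m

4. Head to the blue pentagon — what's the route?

turn right 164°, forward 3.4 m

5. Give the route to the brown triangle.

turn left 115°, forward 2.5 m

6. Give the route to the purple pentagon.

turn right 127°, forward 10.9 m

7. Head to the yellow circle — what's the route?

turn right 120°, forward 10.4 m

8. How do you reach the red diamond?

turn left 133°, forward 4.5 m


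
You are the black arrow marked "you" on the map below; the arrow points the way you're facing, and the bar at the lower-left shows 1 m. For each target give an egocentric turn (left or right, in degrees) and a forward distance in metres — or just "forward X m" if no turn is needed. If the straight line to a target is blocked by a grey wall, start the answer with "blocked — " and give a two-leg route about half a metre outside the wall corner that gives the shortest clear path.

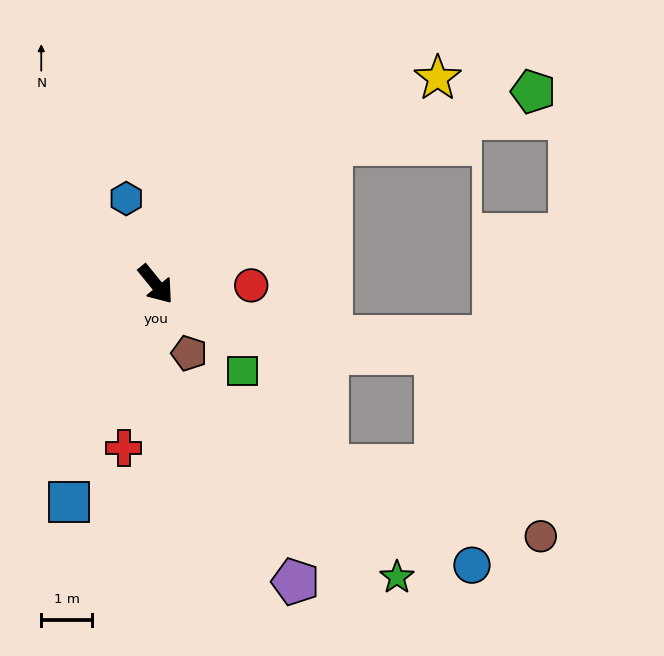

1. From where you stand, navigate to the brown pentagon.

turn right 13°, forward 1.5 m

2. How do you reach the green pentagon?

blocked — turn left 89°, forward 4.4 m, then turn right 24°, forward 4.1 m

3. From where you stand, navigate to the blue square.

turn right 61°, forward 4.6 m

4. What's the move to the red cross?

turn right 50°, forward 3.3 m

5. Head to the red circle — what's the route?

turn left 50°, forward 1.9 m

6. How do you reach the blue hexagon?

turn left 160°, forward 1.8 m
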